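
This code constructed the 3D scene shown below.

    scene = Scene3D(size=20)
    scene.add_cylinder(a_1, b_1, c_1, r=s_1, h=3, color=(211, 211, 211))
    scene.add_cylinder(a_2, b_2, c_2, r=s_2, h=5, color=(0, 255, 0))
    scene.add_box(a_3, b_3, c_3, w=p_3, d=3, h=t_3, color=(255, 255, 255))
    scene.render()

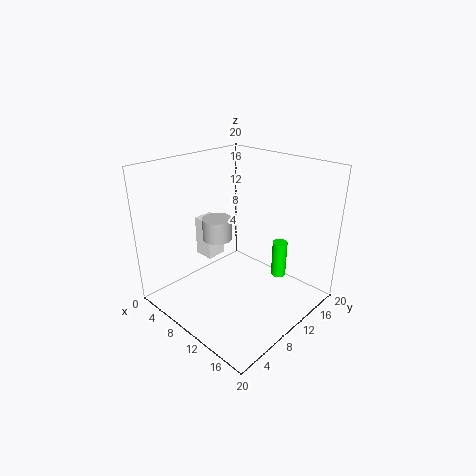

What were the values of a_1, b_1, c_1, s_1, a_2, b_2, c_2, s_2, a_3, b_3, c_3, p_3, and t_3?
a_1 = 8; b_1 = 8; c_1 = 10; s_1 = 2; a_2 = 15; b_2 = 13; c_2 = 5; s_2 = 1; a_3 = 2; b_3 = 9; c_3 = 5; p_3 = 3; t_3 = 6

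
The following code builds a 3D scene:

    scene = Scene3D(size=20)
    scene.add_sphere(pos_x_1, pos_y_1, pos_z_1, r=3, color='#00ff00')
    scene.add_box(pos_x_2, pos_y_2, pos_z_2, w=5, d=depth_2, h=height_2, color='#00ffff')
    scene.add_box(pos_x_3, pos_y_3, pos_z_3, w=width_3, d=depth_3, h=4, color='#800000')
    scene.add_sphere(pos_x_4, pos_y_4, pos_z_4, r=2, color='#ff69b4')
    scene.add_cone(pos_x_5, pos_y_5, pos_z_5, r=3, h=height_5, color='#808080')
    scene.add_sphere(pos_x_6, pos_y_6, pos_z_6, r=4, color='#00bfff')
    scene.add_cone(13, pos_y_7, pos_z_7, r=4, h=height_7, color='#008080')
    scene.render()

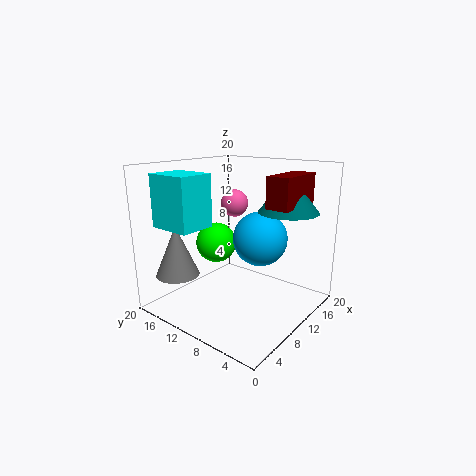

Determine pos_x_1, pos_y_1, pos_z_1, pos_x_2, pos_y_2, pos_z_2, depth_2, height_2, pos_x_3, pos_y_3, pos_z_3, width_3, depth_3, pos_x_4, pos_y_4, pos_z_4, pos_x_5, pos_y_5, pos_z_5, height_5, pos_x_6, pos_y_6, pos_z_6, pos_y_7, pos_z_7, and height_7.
pos_x_1 = 11, pos_y_1 = 15, pos_z_1 = 8, pos_x_2 = 2, pos_y_2 = 12, pos_z_2 = 12, depth_2 = 6, height_2 = 7, pos_x_3 = 9, pos_y_3 = 2, pos_z_3 = 15, width_3 = 7, depth_3 = 3, pos_x_4 = 13, pos_y_4 = 13, pos_z_4 = 14, pos_x_5 = 4, pos_y_5 = 16, pos_z_5 = 5, height_5 = 7, pos_x_6 = 14, pos_y_6 = 9, pos_z_6 = 9, pos_y_7 = 4, pos_z_7 = 14, height_7 = 5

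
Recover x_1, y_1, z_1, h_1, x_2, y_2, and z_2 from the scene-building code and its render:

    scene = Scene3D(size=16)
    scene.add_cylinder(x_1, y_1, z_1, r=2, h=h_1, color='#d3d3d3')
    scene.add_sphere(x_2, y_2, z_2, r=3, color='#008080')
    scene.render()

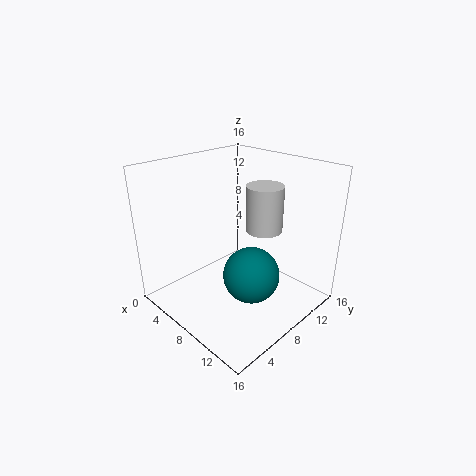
x_1 = 10
y_1 = 10
z_1 = 9
h_1 = 5
x_2 = 11
y_2 = 7
z_2 = 5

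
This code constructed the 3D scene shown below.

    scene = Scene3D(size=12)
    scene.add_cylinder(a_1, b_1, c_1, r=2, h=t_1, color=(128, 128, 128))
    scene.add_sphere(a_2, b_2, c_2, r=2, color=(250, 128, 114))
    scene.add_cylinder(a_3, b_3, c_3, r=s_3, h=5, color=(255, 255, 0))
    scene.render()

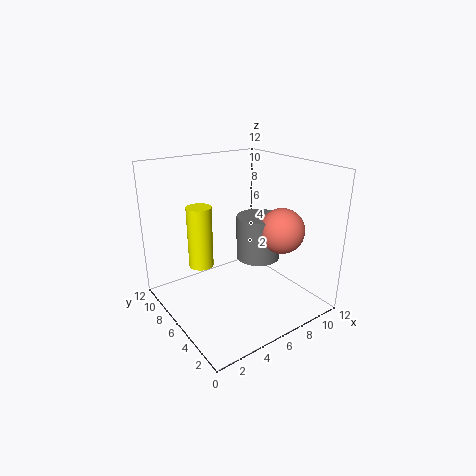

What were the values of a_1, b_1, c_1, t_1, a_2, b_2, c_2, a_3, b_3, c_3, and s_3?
a_1 = 9
b_1 = 7
c_1 = 3
t_1 = 4
a_2 = 10
b_2 = 5
c_2 = 6
a_3 = 3
b_3 = 7
c_3 = 4
s_3 = 1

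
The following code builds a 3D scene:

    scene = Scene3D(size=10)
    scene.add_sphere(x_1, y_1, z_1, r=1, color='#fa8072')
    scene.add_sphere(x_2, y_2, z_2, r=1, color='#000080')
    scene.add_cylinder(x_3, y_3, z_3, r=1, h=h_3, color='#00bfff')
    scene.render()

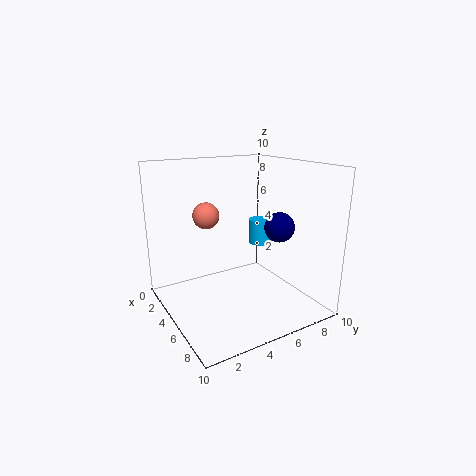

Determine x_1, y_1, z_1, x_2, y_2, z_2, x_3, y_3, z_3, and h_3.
x_1 = 2; y_1 = 4; z_1 = 6; x_2 = 7; y_2 = 7; z_2 = 6; x_3 = 2; y_3 = 9; z_3 = 3; h_3 = 2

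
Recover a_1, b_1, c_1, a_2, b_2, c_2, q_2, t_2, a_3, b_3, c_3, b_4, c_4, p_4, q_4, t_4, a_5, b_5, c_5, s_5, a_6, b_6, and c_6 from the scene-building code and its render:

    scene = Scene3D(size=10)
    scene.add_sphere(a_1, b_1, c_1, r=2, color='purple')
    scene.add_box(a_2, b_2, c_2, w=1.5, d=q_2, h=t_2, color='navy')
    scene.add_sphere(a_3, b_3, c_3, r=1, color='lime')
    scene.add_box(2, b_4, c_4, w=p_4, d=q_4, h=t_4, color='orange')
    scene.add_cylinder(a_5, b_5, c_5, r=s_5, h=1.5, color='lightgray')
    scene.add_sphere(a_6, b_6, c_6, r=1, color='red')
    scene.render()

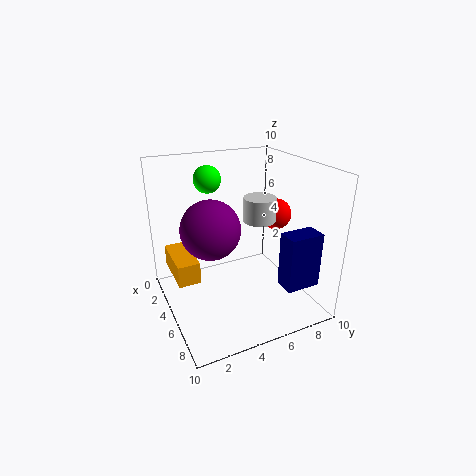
a_1 = 5
b_1 = 3
c_1 = 6
a_2 = 6.5
b_2 = 7.5
c_2 = 1.5
q_2 = 2.5
t_2 = 4
a_3 = 2
b_3 = 4
c_3 = 8.5
b_4 = 0.5
c_4 = 2.5
p_4 = 3.5
q_4 = 1.5
t_4 = 1.5
a_5 = 7
b_5 = 5.5
c_5 = 7
s_5 = 1
a_6 = 6.5
b_6 = 7
c_6 = 7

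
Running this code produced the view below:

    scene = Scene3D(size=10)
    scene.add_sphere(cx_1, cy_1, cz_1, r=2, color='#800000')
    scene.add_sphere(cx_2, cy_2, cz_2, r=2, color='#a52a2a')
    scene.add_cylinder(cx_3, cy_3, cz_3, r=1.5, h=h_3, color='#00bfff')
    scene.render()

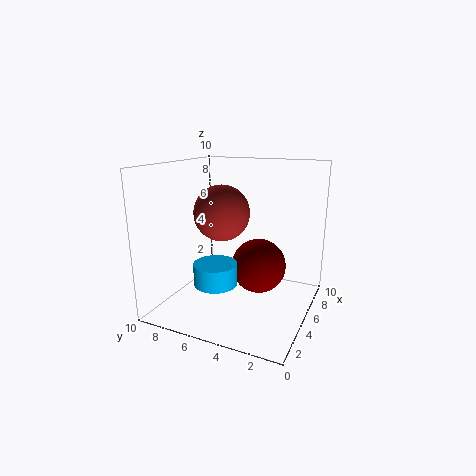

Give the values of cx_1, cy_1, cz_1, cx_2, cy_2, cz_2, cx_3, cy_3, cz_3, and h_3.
cx_1 = 6.5; cy_1 = 4; cz_1 = 2.5; cx_2 = 5.5; cy_2 = 6.5; cz_2 = 6.5; cx_3 = 3.5; cy_3 = 6; cz_3 = 2; h_3 = 1.5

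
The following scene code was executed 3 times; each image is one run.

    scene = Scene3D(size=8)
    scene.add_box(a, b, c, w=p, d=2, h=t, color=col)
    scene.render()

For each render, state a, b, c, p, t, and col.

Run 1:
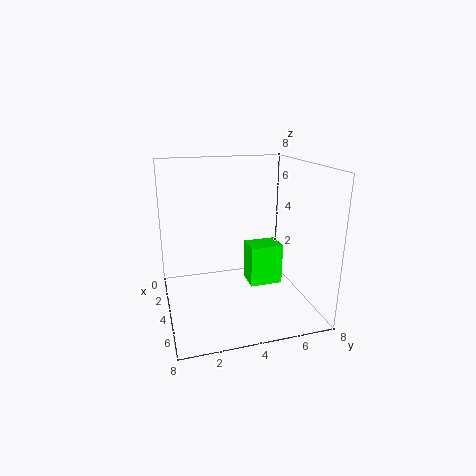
a = 2
b = 5
c = 0.5
p = 1.5
t = 2.5
col = 'lime'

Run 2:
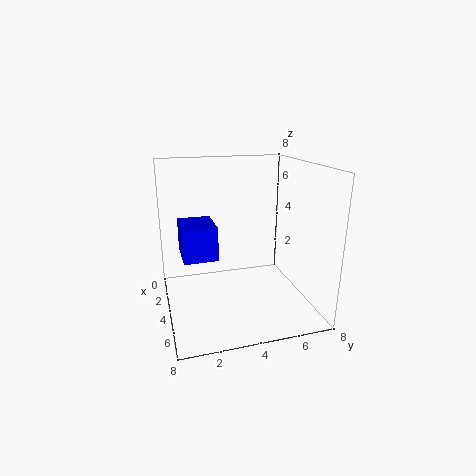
a = 1
b = 1
c = 2.5
p = 2.5
t = 2
col = 'blue'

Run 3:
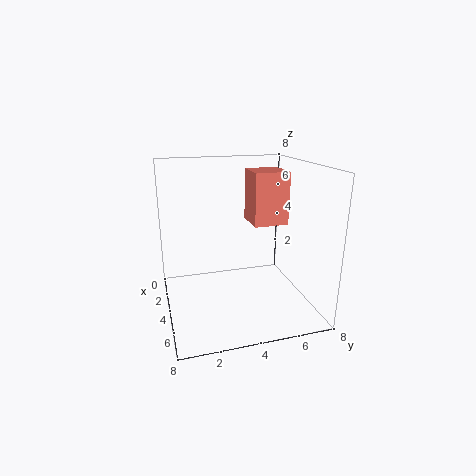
a = 2
b = 5
c = 4.5
p = 2
t = 3
col = 'salmon'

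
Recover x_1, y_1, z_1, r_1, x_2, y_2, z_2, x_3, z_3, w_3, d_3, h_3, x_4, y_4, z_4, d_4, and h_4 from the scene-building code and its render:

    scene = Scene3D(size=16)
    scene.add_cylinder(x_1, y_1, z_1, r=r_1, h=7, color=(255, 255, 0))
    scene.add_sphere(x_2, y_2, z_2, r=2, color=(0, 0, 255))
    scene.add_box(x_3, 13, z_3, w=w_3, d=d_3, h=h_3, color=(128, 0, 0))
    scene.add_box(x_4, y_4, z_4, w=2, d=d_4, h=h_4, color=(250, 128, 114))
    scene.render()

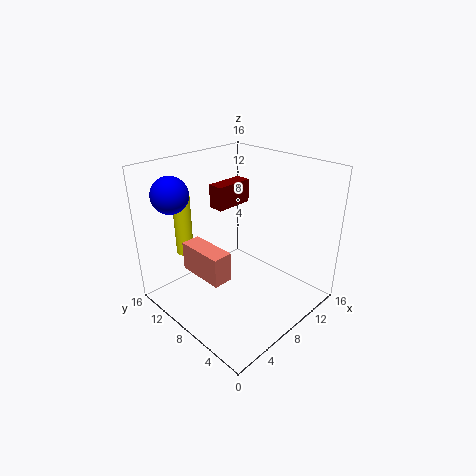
x_1 = 5, y_1 = 14, z_1 = 5, r_1 = 1, x_2 = 3, y_2 = 13, z_2 = 13, x_3 = 10, z_3 = 9, w_3 = 5, d_3 = 2, h_3 = 3, x_4 = 2, y_4 = 5, z_4 = 6, d_4 = 5, h_4 = 3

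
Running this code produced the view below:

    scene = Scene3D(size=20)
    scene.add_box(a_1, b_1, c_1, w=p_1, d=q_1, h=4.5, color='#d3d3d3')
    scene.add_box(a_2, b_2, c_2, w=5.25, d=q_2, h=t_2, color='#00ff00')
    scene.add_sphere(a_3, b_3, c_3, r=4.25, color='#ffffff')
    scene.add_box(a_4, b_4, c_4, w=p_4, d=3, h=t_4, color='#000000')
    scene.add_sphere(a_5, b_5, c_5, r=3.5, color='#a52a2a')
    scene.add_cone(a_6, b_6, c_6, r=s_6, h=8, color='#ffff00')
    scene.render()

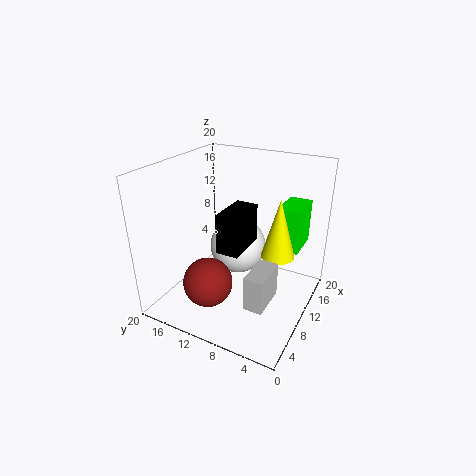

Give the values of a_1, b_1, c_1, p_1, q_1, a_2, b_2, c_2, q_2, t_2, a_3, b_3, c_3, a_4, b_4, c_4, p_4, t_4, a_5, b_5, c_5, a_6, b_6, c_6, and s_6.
a_1 = 3.25
b_1 = 3.25
c_1 = 4.25
p_1 = 5
q_1 = 2.5
a_2 = 12.75
b_2 = 2.25
c_2 = 8
q_2 = 3.25
t_2 = 6.25
a_3 = 13.75
b_3 = 12
c_3 = 6.5
a_4 = 5.5
b_4 = 7.75
c_4 = 9.75
p_4 = 5.75
t_4 = 5.25
a_5 = 6.5
b_5 = 13
c_5 = 3.75
a_6 = 10.5
b_6 = 4.25
c_6 = 8.5
s_6 = 2.25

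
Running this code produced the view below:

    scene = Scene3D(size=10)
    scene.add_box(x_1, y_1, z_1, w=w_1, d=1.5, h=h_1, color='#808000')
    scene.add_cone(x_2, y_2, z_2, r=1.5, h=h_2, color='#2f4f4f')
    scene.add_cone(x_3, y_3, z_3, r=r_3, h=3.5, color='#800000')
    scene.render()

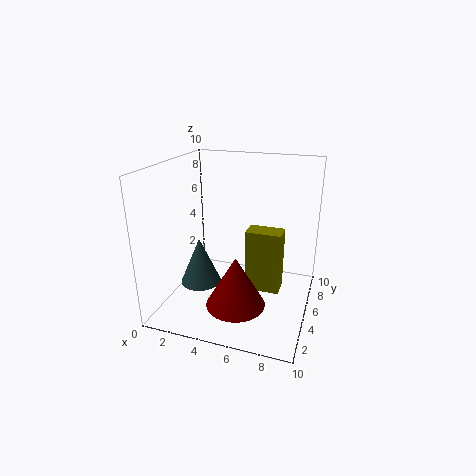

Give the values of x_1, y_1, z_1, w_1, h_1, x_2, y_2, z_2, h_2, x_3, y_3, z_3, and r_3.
x_1 = 5.5, y_1 = 5, z_1 = 1, w_1 = 2.5, h_1 = 4.5, x_2 = 2, y_2 = 5, z_2 = 1, h_2 = 3.5, x_3 = 5.5, y_3 = 3, z_3 = 1, r_3 = 2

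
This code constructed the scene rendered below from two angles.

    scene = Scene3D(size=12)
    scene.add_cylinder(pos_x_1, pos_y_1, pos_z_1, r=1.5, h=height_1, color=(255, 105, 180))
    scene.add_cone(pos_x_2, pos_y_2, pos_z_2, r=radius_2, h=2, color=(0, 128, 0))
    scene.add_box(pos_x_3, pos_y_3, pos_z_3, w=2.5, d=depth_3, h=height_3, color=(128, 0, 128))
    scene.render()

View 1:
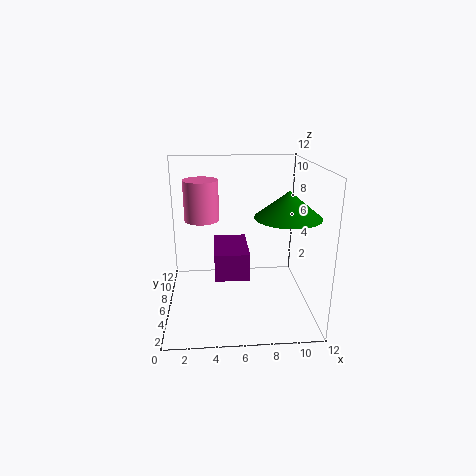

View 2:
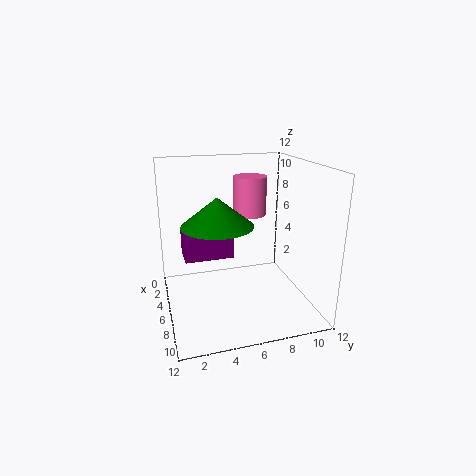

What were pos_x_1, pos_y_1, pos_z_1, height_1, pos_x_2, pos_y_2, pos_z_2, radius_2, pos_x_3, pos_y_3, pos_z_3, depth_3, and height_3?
pos_x_1 = 3, pos_y_1 = 8, pos_z_1 = 7, height_1 = 3.5, pos_x_2 = 9.5, pos_y_2 = 3.5, pos_z_2 = 8.5, radius_2 = 2.5, pos_x_3 = 4, pos_y_3 = 1.5, pos_z_3 = 4.5, depth_3 = 4, height_3 = 2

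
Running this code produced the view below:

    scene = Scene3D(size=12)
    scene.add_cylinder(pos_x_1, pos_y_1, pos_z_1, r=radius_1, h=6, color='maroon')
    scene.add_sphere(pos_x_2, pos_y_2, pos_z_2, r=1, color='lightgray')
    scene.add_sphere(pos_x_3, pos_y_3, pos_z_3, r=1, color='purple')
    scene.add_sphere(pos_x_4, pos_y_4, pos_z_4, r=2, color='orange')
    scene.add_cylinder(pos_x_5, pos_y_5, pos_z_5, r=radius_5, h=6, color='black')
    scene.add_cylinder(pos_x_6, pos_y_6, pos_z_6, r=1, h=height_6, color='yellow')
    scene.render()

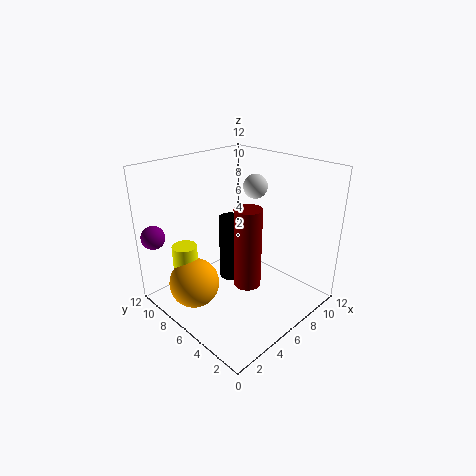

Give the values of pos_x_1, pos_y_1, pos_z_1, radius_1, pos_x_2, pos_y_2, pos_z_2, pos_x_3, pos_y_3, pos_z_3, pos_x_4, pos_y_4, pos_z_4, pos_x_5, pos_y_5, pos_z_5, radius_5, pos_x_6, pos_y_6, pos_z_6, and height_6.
pos_x_1 = 4
pos_y_1 = 3
pos_z_1 = 4
radius_1 = 1
pos_x_2 = 8
pos_y_2 = 6
pos_z_2 = 10
pos_x_3 = 1
pos_y_3 = 11
pos_z_3 = 6
pos_x_4 = 2
pos_y_4 = 7
pos_z_4 = 3
pos_x_5 = 7
pos_y_5 = 8
pos_z_5 = 1
radius_5 = 1
pos_x_6 = 2
pos_y_6 = 8
pos_z_6 = 1
height_6 = 5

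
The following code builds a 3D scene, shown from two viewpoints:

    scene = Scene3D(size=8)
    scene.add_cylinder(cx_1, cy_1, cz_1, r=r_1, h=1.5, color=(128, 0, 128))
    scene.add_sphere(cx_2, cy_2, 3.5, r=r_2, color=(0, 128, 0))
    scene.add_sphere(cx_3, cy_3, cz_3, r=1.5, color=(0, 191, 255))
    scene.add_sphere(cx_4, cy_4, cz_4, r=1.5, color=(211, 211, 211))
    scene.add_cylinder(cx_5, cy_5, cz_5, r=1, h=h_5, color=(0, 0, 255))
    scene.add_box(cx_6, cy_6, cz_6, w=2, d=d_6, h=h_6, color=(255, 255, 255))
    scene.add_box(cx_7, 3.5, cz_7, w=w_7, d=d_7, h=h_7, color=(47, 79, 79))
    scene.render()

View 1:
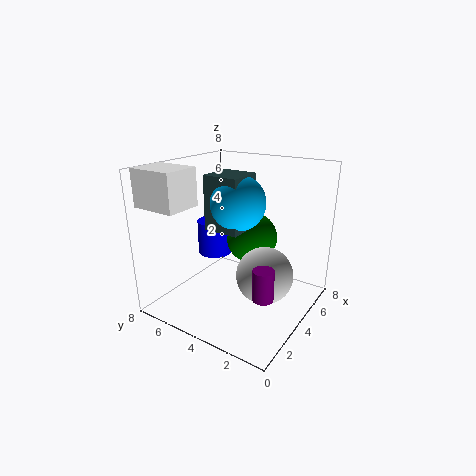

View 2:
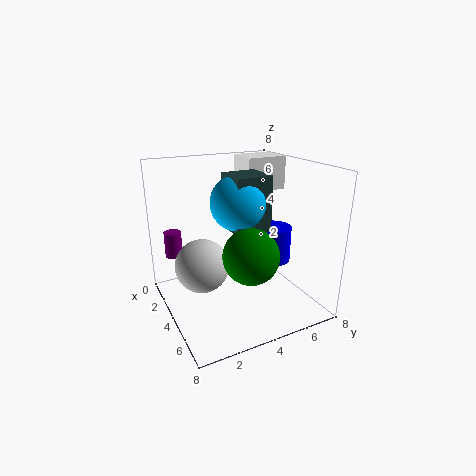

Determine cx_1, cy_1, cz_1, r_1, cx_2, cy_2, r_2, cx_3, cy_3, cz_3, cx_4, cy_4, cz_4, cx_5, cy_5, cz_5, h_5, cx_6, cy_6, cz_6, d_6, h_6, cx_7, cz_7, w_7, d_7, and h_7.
cx_1 = 1.5, cy_1 = 1, cz_1 = 2.5, r_1 = 0.5, cx_2 = 5.5, cy_2 = 4, r_2 = 1.5, cx_3 = 4, cy_3 = 4, cz_3 = 6, cx_4 = 3.5, cy_4 = 2, cz_4 = 2.5, cx_5 = 4.5, cy_5 = 6, cz_5 = 2.5, h_5 = 2, cx_6 = 0.5, cy_6 = 5.5, cz_6 = 6, d_6 = 2.5, h_6 = 2, cx_7 = 3, cz_7 = 4.5, w_7 = 2, d_7 = 2, h_7 = 3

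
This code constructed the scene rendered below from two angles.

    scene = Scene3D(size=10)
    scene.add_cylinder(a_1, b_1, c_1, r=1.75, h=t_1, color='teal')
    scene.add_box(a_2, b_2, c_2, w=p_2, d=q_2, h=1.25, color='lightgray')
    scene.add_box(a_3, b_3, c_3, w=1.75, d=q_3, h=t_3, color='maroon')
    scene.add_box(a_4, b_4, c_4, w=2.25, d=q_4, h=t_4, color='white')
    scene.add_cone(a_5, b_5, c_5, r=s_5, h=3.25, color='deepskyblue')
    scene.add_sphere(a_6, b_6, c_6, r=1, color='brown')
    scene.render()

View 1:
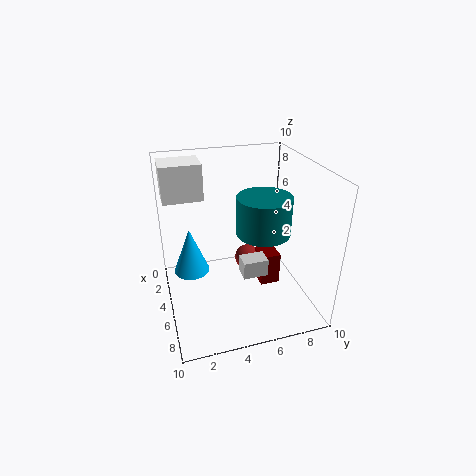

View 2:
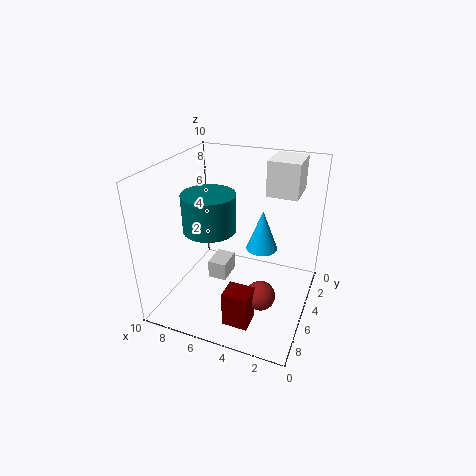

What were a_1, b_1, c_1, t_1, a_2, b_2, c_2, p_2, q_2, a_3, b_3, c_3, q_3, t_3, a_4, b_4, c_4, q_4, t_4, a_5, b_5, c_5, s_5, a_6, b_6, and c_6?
a_1 = 6.5; b_1 = 6.25; c_1 = 6; t_1 = 2.5; a_2 = 5.25; b_2 = 5; c_2 = 2.5; p_2 = 1.25; q_2 = 1.75; a_3 = 3; b_3 = 7; c_3 = 0.25; q_3 = 1.5; t_3 = 2.5; a_4 = 1.5; b_4 = 0.25; c_4 = 7.5; q_4 = 2.75; t_4 = 2.5; a_5 = 4.25; b_5 = 1.75; c_5 = 2.5; s_5 = 1.25; a_6 = 2.75; b_6 = 6.5; c_6 = 1.75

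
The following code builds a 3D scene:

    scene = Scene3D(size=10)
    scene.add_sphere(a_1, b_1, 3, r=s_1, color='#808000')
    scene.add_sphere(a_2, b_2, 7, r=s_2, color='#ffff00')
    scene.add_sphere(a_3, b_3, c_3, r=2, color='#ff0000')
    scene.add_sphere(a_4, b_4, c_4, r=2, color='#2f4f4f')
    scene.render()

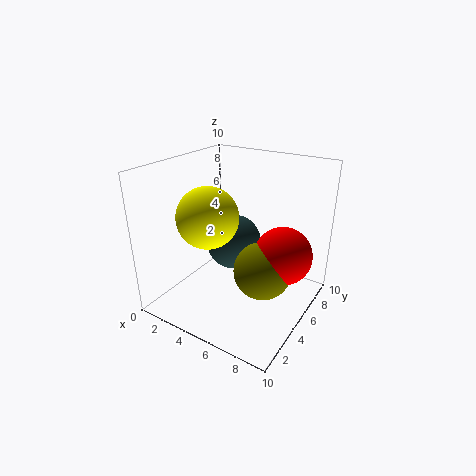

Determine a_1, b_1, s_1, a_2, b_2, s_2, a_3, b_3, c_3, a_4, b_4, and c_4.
a_1 = 7; b_1 = 5; s_1 = 2; a_2 = 4; b_2 = 3; s_2 = 2; a_3 = 8; b_3 = 6; c_3 = 4; a_4 = 4; b_4 = 6; c_4 = 4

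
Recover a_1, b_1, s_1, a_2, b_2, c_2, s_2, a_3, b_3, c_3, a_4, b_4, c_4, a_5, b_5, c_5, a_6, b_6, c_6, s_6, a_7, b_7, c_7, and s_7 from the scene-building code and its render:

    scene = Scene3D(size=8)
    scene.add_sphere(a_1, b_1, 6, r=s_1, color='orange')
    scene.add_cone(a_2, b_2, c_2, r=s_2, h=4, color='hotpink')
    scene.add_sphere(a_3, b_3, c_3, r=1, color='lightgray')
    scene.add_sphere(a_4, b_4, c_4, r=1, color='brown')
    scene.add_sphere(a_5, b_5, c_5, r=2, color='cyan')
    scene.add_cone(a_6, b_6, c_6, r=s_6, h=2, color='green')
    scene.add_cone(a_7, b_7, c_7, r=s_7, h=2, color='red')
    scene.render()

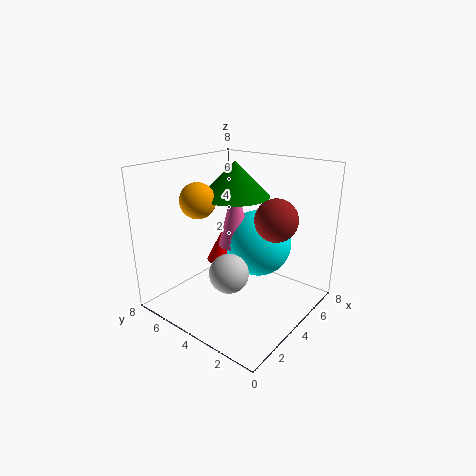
a_1 = 3; b_1 = 6; s_1 = 1; a_2 = 5; b_2 = 5; c_2 = 3; s_2 = 1; a_3 = 2; b_3 = 3; c_3 = 3; a_4 = 3; b_4 = 1; c_4 = 6; a_5 = 6; b_5 = 4; c_5 = 3; a_6 = 5; b_6 = 5; c_6 = 6; s_6 = 2; a_7 = 6; b_7 = 7; c_7 = 1; s_7 = 1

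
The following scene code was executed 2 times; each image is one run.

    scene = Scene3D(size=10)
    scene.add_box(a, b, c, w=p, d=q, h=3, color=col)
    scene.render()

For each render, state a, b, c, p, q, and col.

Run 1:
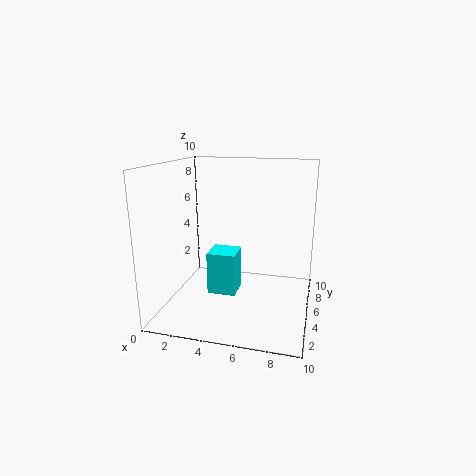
a = 3, b = 4, c = 1, p = 2, q = 2, col = 'cyan'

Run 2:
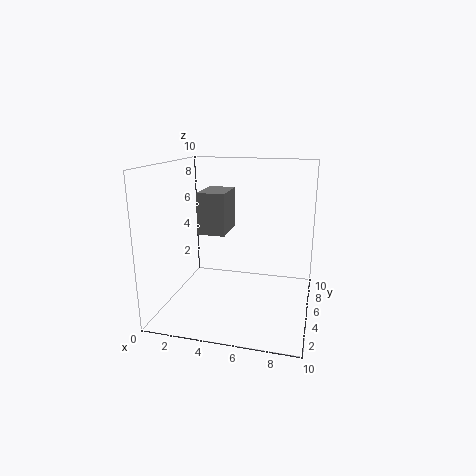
a = 2, b = 5, c = 5, p = 2, q = 3, col = 'gray'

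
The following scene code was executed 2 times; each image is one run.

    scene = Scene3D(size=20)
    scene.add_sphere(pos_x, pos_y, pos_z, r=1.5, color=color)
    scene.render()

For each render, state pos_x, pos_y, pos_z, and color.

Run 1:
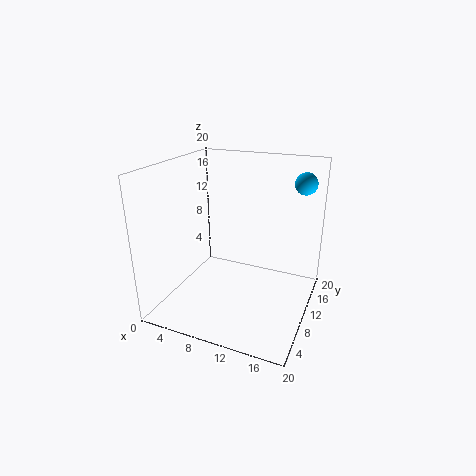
pos_x = 18; pos_y = 14; pos_z = 17.5; color = 'deepskyblue'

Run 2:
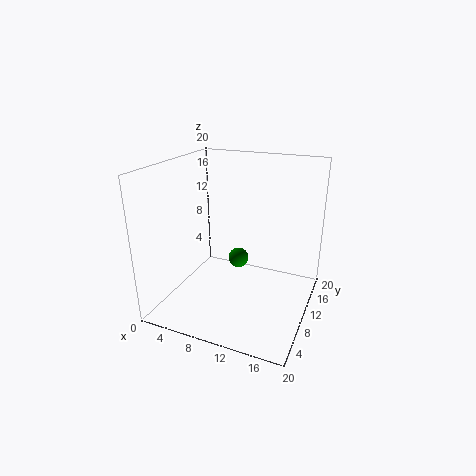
pos_x = 9; pos_y = 12.5; pos_z = 5.5; color = 'green'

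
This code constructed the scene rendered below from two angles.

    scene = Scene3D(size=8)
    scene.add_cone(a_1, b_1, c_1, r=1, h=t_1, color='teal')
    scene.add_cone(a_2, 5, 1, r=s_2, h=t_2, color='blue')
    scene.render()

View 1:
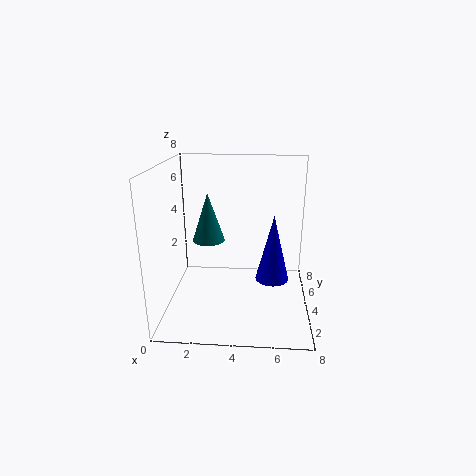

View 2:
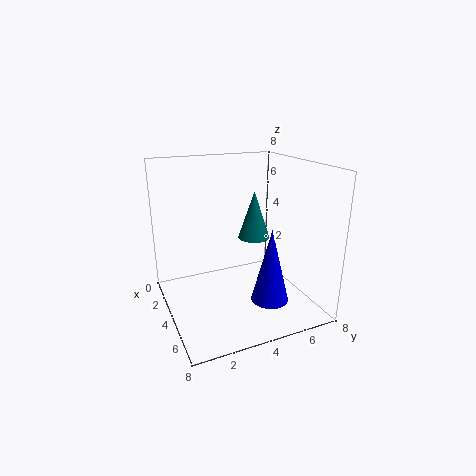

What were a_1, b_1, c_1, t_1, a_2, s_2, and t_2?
a_1 = 2
b_1 = 6
c_1 = 3
t_1 = 3
a_2 = 6
s_2 = 1
t_2 = 4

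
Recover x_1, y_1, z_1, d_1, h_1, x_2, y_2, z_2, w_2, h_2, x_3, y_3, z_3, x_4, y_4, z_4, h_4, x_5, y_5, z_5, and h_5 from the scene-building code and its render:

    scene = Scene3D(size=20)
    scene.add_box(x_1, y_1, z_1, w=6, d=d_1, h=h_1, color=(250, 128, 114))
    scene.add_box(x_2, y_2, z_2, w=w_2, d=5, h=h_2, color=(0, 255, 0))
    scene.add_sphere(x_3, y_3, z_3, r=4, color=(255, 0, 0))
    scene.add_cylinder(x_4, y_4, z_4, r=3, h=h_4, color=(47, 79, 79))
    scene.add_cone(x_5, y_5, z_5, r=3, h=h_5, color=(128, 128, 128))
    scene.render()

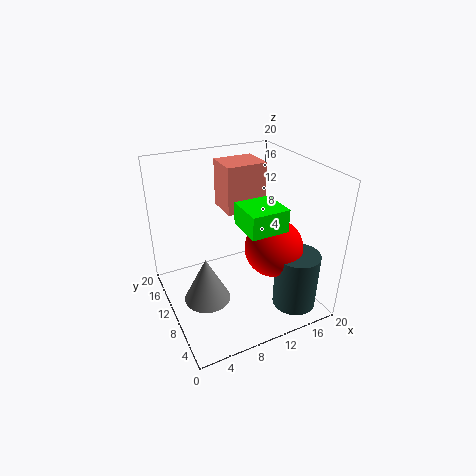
x_1 = 10; y_1 = 13; z_1 = 12; d_1 = 5; h_1 = 7; x_2 = 9; y_2 = 4; z_2 = 13; w_2 = 5; h_2 = 3; x_3 = 14; y_3 = 7; z_3 = 9; x_4 = 16; y_4 = 4; z_4 = 1; h_4 = 8; x_5 = 4; y_5 = 7; z_5 = 4; h_5 = 6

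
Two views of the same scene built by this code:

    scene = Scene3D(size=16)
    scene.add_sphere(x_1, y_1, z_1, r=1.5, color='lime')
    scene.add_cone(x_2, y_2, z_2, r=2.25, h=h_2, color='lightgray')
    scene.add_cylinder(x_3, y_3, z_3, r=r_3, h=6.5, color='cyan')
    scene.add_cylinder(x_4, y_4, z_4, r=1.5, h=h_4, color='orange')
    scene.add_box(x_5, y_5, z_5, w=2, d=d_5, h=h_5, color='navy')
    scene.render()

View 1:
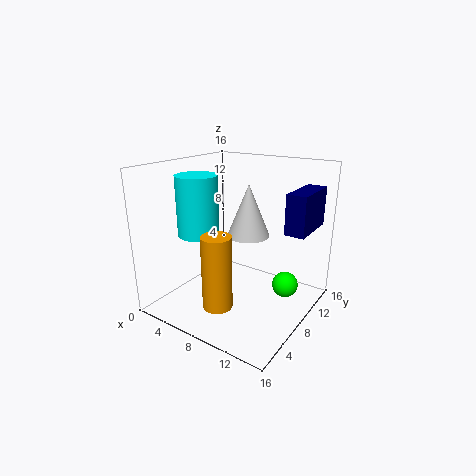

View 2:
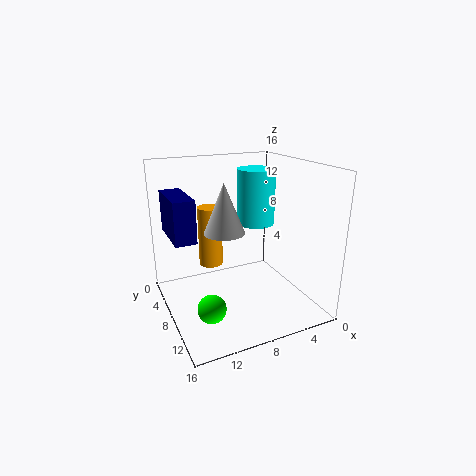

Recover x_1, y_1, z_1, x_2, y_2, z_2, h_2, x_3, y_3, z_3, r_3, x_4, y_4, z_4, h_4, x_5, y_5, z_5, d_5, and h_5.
x_1 = 12.5; y_1 = 11.25; z_1 = 2; x_2 = 9.5; y_2 = 7.75; z_2 = 8.75; h_2 = 5.5; x_3 = 4.5; y_3 = 5.5; z_3 = 8.5; r_3 = 2.25; x_4 = 9.25; y_4 = 2.5; z_4 = 2.75; h_4 = 7.5; x_5 = 14; y_5 = 7; z_5 = 10; d_5 = 5.25; h_5 = 4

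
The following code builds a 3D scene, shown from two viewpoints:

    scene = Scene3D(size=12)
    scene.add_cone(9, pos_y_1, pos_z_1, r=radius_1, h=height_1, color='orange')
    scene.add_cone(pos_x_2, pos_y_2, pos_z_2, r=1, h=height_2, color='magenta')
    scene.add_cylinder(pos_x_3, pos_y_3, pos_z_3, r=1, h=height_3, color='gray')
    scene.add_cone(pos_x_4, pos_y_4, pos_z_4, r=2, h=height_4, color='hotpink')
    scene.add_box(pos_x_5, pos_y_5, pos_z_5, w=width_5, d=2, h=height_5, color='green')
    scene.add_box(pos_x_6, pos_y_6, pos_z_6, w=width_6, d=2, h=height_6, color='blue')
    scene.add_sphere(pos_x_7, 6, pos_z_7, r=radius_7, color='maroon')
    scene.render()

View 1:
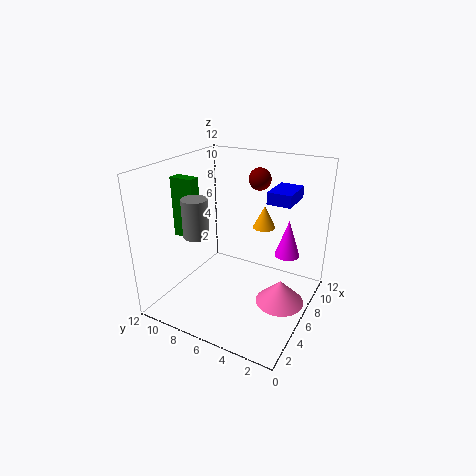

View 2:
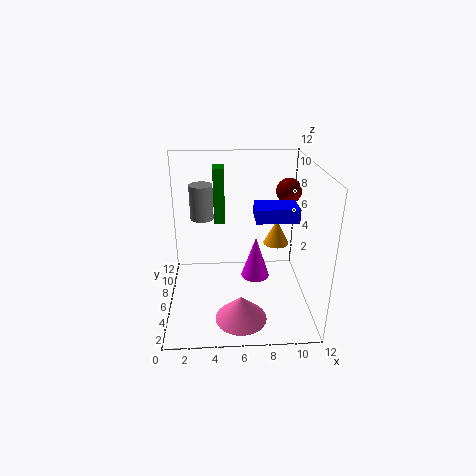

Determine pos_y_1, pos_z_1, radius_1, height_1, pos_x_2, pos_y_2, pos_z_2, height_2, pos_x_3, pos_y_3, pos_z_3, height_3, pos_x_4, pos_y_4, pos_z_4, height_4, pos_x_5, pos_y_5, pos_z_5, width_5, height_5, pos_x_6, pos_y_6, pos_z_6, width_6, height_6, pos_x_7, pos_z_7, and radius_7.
pos_y_1 = 5, pos_z_1 = 6, radius_1 = 1, height_1 = 2, pos_x_2 = 7, pos_y_2 = 2, pos_z_2 = 5, height_2 = 3, pos_x_3 = 3, pos_y_3 = 8, pos_z_3 = 7, height_3 = 3, pos_x_4 = 6, pos_y_4 = 2, pos_z_4 = 1, height_4 = 2, pos_x_5 = 4, pos_y_5 = 9, pos_z_5 = 6, width_5 = 1, height_5 = 5, pos_x_6 = 7, pos_y_6 = 2, pos_z_6 = 9, width_6 = 3, height_6 = 1, pos_x_7 = 10, pos_z_7 = 10, radius_7 = 1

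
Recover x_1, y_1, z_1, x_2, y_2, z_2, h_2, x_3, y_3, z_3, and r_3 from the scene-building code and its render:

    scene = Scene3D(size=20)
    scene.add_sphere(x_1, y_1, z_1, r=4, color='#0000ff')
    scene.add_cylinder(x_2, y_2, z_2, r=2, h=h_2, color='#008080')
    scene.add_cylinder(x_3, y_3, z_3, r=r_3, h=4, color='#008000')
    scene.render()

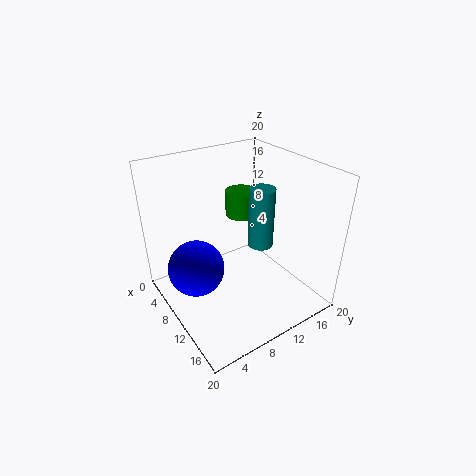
x_1 = 7.5; y_1 = 4.5; z_1 = 5.5; x_2 = 7.5; y_2 = 16; z_2 = 5.5; h_2 = 9.5; x_3 = 3.5; y_3 = 15; z_3 = 9.5; r_3 = 2.5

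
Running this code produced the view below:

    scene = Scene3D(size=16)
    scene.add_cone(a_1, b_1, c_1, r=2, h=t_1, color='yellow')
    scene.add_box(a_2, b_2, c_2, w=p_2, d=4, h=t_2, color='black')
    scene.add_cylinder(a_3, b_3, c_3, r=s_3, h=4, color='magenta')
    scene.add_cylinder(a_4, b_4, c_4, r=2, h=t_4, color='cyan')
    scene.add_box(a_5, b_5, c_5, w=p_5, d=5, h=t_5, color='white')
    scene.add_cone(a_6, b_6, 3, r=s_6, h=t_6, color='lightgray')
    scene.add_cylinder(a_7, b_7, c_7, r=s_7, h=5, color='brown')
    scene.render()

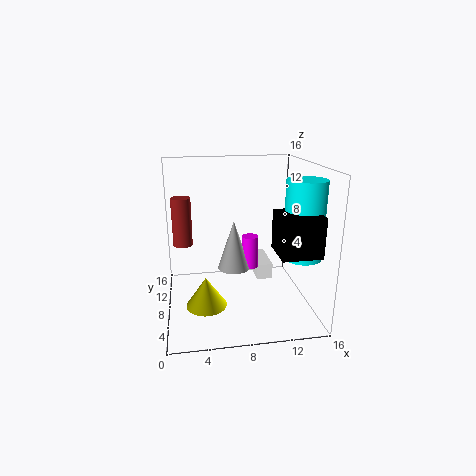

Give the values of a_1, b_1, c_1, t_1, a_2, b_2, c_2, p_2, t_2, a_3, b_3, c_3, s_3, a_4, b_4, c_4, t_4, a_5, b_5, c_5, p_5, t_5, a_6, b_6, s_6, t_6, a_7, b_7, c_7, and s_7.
a_1 = 4
b_1 = 3
c_1 = 3
t_1 = 3
a_2 = 11
b_2 = 1
c_2 = 8
p_2 = 4
t_2 = 4
a_3 = 10
b_3 = 11
c_3 = 3
s_3 = 1
a_4 = 14
b_4 = 4
c_4 = 7
t_4 = 8
a_5 = 11
b_5 = 11
c_5 = 1
p_5 = 2
t_5 = 2
a_6 = 8
b_6 = 11
s_6 = 2
t_6 = 6
a_7 = 2
b_7 = 7
c_7 = 8
s_7 = 1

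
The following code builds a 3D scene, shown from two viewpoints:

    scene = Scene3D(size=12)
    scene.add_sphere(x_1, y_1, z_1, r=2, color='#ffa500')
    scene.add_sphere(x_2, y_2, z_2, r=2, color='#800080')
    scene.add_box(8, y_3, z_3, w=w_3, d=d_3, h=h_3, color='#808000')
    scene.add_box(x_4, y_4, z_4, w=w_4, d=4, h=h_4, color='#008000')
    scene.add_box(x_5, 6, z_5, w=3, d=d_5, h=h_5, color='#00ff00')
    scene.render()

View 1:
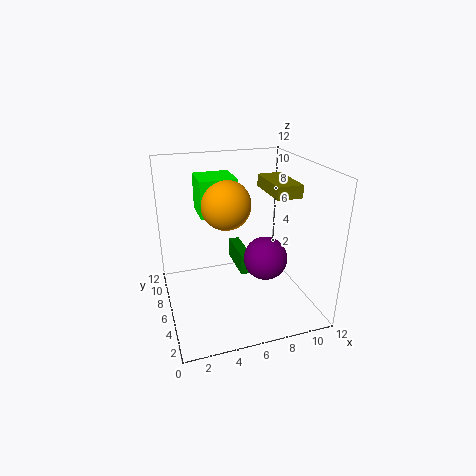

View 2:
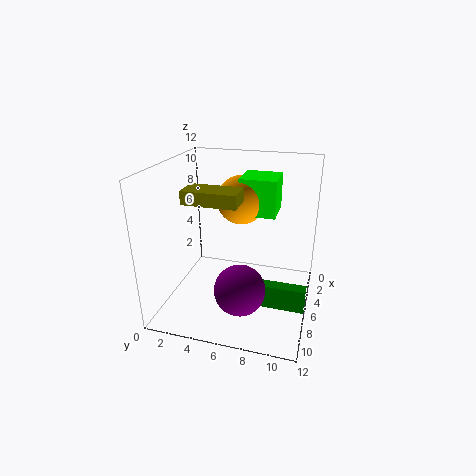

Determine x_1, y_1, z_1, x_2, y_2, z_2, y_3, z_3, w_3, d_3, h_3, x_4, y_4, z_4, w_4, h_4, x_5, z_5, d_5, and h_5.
x_1 = 5, y_1 = 6, z_1 = 9, x_2 = 9, y_2 = 7, z_2 = 3, y_3 = 3, z_3 = 10, w_3 = 2, d_3 = 4, h_3 = 1, x_4 = 7, y_4 = 8, z_4 = 1, w_4 = 1, h_4 = 2, x_5 = 3, z_5 = 8, d_5 = 3, h_5 = 3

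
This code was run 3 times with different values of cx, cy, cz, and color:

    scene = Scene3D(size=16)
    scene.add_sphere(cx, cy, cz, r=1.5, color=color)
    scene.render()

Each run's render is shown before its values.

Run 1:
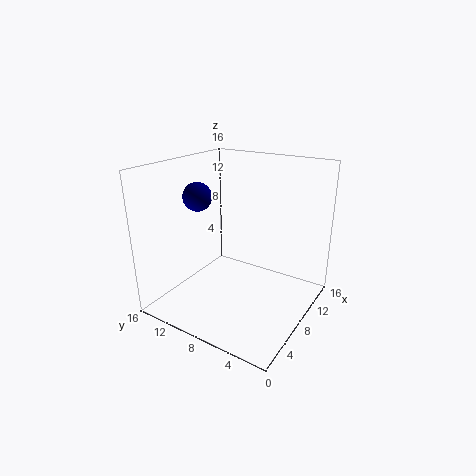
cx = 5, cy = 11, cz = 13, color = 'navy'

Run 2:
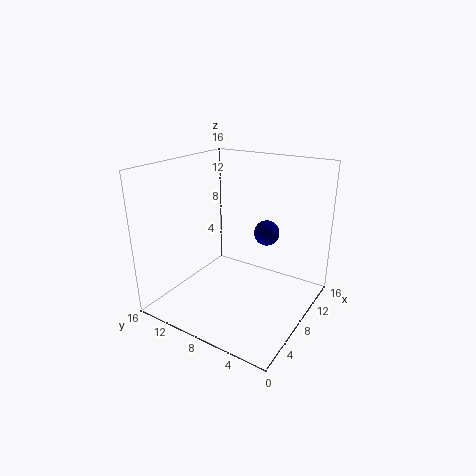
cx = 12, cy = 6.5, cz = 7.5, color = 'navy'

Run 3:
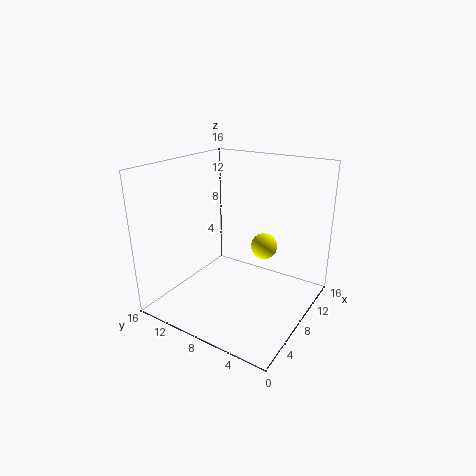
cx = 10.5, cy = 6, cz = 6.5, color = 'yellow'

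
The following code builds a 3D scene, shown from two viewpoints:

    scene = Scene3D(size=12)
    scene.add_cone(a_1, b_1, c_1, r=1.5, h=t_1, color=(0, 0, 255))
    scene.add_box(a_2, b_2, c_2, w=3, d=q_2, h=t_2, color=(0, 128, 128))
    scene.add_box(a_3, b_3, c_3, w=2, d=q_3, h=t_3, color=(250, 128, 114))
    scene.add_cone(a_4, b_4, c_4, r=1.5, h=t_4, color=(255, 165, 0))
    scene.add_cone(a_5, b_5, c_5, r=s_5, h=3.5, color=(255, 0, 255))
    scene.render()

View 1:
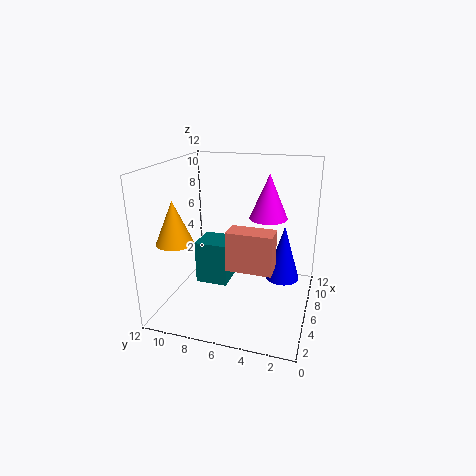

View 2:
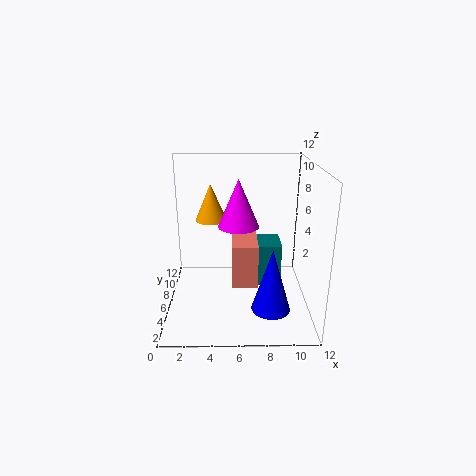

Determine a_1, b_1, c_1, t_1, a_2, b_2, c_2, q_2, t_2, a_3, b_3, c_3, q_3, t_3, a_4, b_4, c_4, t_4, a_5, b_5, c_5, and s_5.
a_1 = 8.5; b_1 = 2.5; c_1 = 1.5; t_1 = 5; a_2 = 7; b_2 = 7.5; c_2 = 0.5; q_2 = 3; t_2 = 4; a_3 = 5.5; b_3 = 3; c_3 = 3; q_3 = 4; t_3 = 3.5; a_4 = 3.5; b_4 = 10.5; c_4 = 6; t_4 = 3.5; a_5 = 6; b_5 = 3.5; c_5 = 8; s_5 = 1.5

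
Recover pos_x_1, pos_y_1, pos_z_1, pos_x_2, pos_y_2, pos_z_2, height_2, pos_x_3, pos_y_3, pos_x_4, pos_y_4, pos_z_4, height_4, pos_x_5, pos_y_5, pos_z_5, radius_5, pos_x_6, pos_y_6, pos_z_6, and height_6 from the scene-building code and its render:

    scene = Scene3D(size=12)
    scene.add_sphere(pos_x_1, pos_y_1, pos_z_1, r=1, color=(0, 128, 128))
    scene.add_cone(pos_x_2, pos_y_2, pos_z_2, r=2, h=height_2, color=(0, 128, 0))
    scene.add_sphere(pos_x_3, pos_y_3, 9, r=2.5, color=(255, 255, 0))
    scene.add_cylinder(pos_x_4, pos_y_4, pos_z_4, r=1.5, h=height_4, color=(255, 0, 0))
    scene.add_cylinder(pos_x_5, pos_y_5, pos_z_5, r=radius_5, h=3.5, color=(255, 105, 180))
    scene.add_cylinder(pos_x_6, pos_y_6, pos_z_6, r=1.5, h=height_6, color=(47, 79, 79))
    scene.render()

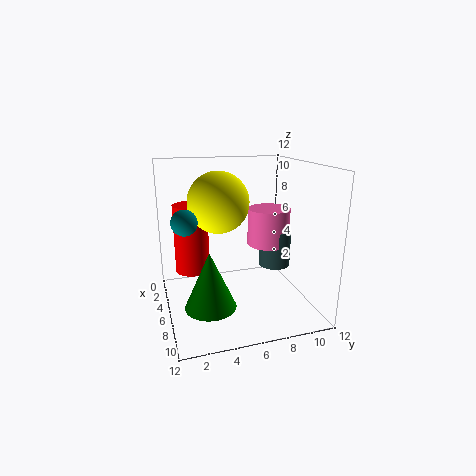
pos_x_1 = 7; pos_y_1 = 1.5; pos_z_1 = 8; pos_x_2 = 8.5; pos_y_2 = 3; pos_z_2 = 1.5; height_2 = 4.5; pos_x_3 = 5.5; pos_y_3 = 4.5; pos_x_4 = 3.5; pos_y_4 = 2.5; pos_z_4 = 2.5; height_4 = 6; pos_x_5 = 3; pos_y_5 = 10; pos_z_5 = 4; radius_5 = 2; pos_x_6 = 3.5; pos_y_6 = 10.5; pos_z_6 = 2; height_6 = 3.5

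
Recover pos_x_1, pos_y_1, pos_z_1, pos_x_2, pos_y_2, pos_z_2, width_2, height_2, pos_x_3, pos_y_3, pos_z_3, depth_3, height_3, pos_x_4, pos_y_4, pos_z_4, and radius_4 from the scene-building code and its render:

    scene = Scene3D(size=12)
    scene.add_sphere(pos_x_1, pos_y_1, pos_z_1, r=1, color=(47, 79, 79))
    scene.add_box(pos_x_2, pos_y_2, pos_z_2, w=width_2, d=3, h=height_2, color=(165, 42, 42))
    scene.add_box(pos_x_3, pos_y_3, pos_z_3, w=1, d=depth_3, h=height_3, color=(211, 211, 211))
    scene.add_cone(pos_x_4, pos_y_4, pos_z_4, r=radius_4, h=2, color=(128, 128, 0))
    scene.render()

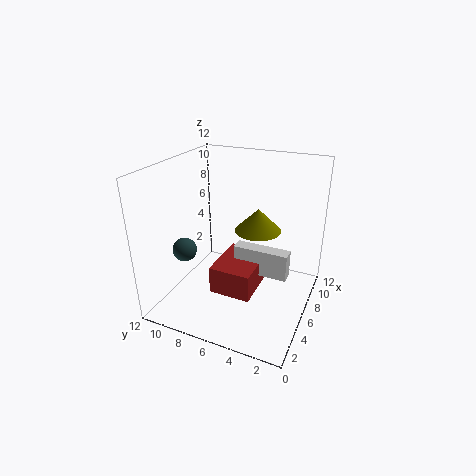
pos_x_1 = 4
pos_y_1 = 10
pos_z_1 = 5
pos_x_2 = 1
pos_y_2 = 3
pos_z_2 = 4
width_2 = 4
height_2 = 2
pos_x_3 = 3
pos_y_3 = 1
pos_z_3 = 5
depth_3 = 4
height_3 = 2
pos_x_4 = 8
pos_y_4 = 5
pos_z_4 = 6
radius_4 = 2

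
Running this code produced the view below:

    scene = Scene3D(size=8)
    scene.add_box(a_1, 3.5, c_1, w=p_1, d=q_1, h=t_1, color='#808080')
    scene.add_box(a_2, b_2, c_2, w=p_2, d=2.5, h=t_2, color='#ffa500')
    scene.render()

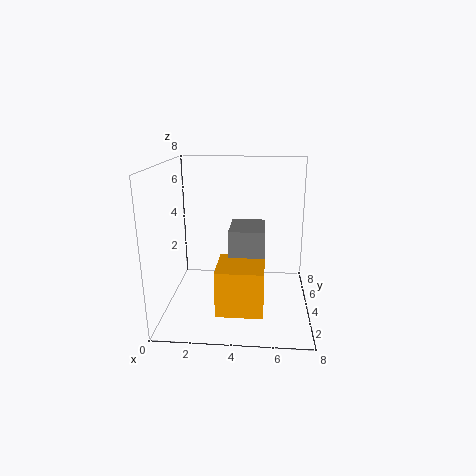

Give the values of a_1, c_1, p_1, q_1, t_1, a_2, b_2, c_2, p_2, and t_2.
a_1 = 3.5; c_1 = 3; p_1 = 2; q_1 = 2.5; t_1 = 1.5; a_2 = 3; b_2 = 1.5; c_2 = 0.5; p_2 = 2.5; t_2 = 2.5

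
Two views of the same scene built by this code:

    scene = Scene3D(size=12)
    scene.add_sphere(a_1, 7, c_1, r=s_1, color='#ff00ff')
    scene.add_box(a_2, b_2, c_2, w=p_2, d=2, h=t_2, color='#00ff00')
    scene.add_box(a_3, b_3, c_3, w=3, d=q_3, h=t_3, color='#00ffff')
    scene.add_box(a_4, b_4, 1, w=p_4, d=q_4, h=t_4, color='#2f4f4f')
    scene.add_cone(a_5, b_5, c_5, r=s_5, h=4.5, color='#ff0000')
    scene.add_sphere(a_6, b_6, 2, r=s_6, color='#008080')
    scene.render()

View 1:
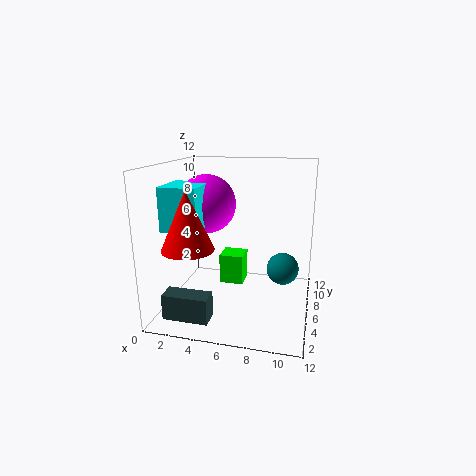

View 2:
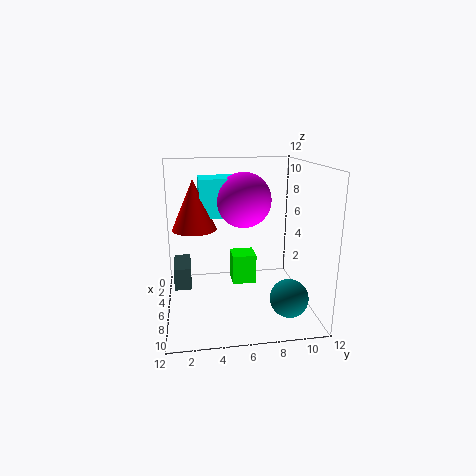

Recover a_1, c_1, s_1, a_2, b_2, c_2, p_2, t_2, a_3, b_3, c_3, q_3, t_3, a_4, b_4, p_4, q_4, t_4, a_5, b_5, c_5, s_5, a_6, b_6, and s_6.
a_1 = 3, c_1 = 8.5, s_1 = 2.5, a_2 = 4.5, b_2 = 5.5, c_2 = 2, p_2 = 2, t_2 = 2.5, a_3 = 0.5, b_3 = 3, c_3 = 7, q_3 = 3.5, t_3 = 3.5, a_4 = 1.5, b_4 = 0.5, p_4 = 3.5, q_4 = 1.5, t_4 = 2, a_5 = 3, b_5 = 2.5, c_5 = 6, s_5 = 2, a_6 = 9.5, b_6 = 9.5, s_6 = 1.5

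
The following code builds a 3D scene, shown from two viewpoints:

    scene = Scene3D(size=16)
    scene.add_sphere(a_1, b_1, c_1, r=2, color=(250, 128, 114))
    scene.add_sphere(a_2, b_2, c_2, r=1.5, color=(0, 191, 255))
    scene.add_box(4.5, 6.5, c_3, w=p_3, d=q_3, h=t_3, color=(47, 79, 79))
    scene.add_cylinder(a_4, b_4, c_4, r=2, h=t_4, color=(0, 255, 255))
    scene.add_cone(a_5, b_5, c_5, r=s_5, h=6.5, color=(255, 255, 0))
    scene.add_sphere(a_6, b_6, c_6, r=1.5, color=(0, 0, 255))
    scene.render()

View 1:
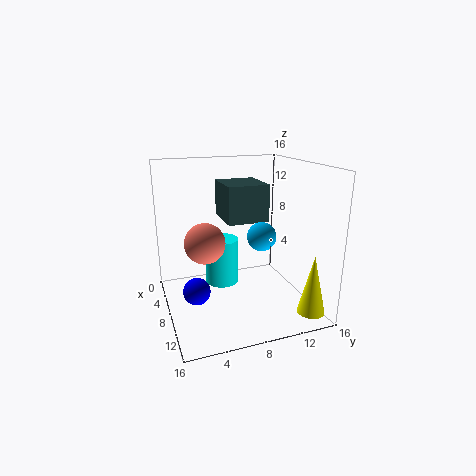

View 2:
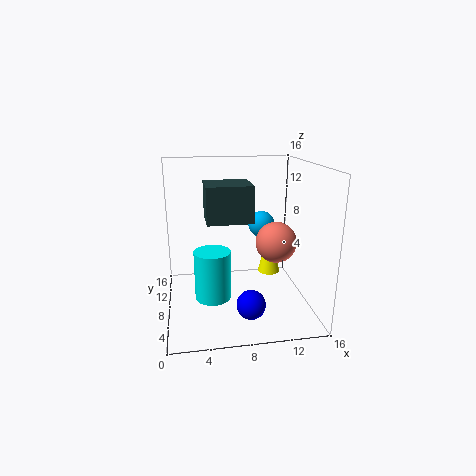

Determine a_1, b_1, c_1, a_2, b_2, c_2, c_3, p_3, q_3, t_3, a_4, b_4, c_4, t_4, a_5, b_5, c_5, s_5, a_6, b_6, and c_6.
a_1 = 11; b_1 = 3.5; c_1 = 9; a_2 = 11; b_2 = 9.5; c_2 = 9; c_3 = 10; p_3 = 5; q_3 = 4.5; t_3 = 4; a_4 = 5; b_4 = 7; c_4 = 1.5; t_4 = 5.5; a_5 = 13.5; b_5 = 14.5; c_5 = 0.5; s_5 = 1.5; a_6 = 8.5; b_6 = 3; c_6 = 2.5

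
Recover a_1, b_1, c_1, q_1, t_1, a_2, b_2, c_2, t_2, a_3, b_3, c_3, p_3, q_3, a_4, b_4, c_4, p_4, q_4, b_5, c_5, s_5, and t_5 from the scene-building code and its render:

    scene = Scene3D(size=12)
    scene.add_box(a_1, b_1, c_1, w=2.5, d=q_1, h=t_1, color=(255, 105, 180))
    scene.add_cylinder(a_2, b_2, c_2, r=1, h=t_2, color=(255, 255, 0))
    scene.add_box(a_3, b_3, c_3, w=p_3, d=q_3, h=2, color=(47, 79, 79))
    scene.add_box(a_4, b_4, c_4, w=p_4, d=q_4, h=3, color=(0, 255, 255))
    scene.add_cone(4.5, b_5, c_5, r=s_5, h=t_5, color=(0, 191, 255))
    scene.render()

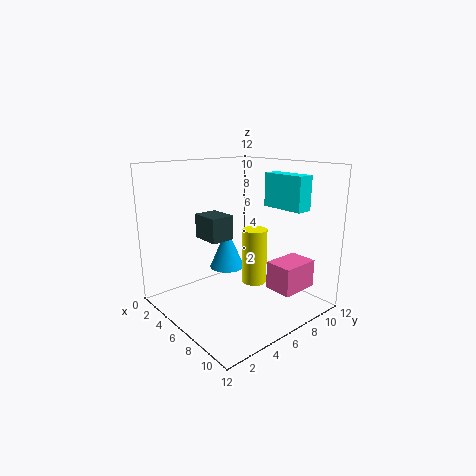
a_1 = 7, b_1 = 8.5, c_1 = 1, q_1 = 3.5, t_1 = 2.5, a_2 = 7.5, b_2 = 6.5, c_2 = 2.5, t_2 = 4.5, a_3 = 3.5, b_3 = 3.5, c_3 = 6, p_3 = 2.5, q_3 = 2, a_4 = 5, b_4 = 10, c_4 = 8, p_4 = 4, q_4 = 1.5, b_5 = 6, c_5 = 3, s_5 = 1.5, t_5 = 3.5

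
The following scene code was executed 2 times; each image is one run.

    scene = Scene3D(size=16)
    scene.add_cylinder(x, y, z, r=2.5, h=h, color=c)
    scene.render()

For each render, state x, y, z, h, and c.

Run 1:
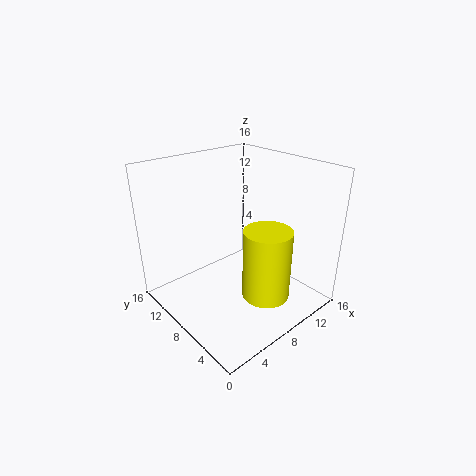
x = 8, y = 3.5, z = 3, h = 7.5, c = 'yellow'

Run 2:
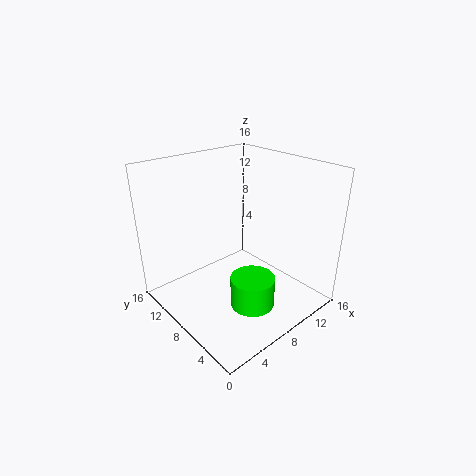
x = 8, y = 5.5, z = 0.5, h = 3.5, c = 'lime'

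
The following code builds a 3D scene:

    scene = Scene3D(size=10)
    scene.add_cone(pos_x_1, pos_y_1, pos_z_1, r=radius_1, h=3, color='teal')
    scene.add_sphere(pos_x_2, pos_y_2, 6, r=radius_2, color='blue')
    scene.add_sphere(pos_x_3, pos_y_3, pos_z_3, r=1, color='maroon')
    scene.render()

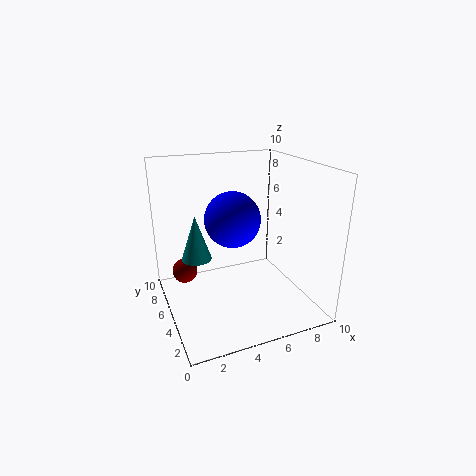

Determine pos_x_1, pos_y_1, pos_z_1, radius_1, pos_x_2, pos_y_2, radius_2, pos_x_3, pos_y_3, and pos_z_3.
pos_x_1 = 2
pos_y_1 = 5
pos_z_1 = 4
radius_1 = 1
pos_x_2 = 5
pos_y_2 = 6
radius_2 = 2
pos_x_3 = 2
pos_y_3 = 9
pos_z_3 = 1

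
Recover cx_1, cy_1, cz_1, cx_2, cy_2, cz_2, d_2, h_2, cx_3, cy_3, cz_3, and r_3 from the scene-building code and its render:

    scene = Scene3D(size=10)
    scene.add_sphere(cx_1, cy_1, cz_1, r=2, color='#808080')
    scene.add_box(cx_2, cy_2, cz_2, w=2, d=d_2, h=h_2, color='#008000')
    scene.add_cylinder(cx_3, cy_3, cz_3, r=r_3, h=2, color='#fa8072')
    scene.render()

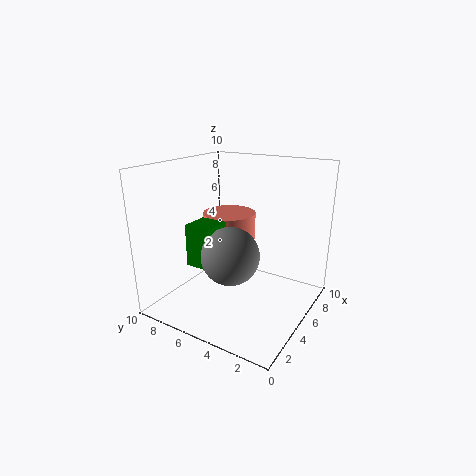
cx_1 = 4; cy_1 = 5; cz_1 = 4; cx_2 = 3; cy_2 = 6; cz_2 = 3; d_2 = 2; h_2 = 3; cx_3 = 7; cy_3 = 7; cz_3 = 4; r_3 = 2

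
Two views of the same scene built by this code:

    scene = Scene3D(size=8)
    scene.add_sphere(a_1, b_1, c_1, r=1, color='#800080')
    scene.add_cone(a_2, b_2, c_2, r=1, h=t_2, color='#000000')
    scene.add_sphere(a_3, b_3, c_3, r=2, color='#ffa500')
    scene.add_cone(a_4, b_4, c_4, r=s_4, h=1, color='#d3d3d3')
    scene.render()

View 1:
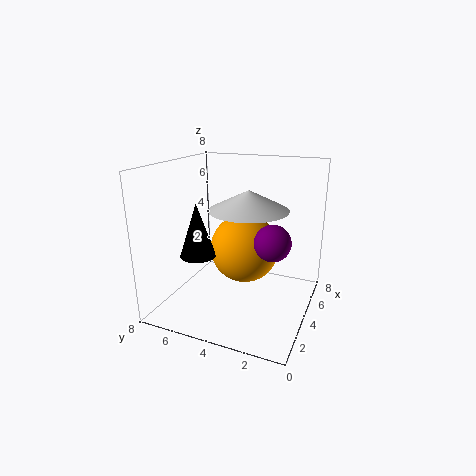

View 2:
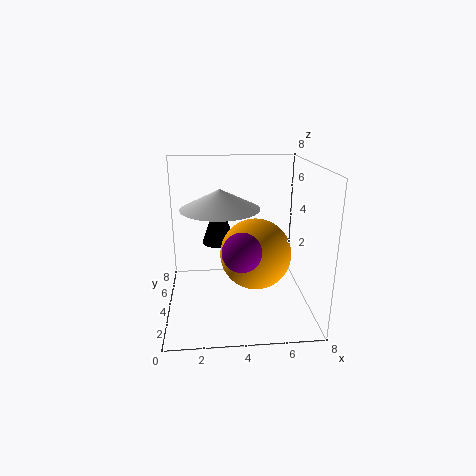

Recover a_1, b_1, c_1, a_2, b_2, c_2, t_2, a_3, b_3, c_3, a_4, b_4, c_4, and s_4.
a_1 = 4, b_1 = 2, c_1 = 4, a_2 = 3, b_2 = 6, c_2 = 3, t_2 = 3, a_3 = 5, b_3 = 4, c_3 = 3, a_4 = 3, b_4 = 3, c_4 = 6, s_4 = 2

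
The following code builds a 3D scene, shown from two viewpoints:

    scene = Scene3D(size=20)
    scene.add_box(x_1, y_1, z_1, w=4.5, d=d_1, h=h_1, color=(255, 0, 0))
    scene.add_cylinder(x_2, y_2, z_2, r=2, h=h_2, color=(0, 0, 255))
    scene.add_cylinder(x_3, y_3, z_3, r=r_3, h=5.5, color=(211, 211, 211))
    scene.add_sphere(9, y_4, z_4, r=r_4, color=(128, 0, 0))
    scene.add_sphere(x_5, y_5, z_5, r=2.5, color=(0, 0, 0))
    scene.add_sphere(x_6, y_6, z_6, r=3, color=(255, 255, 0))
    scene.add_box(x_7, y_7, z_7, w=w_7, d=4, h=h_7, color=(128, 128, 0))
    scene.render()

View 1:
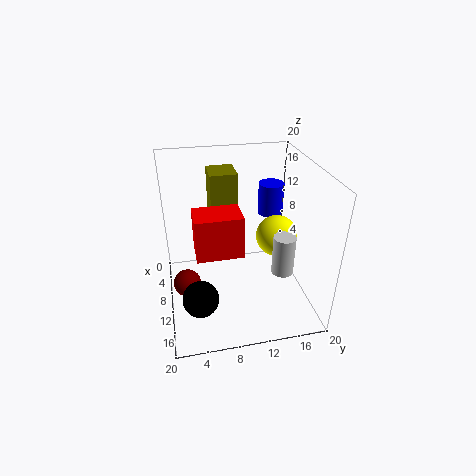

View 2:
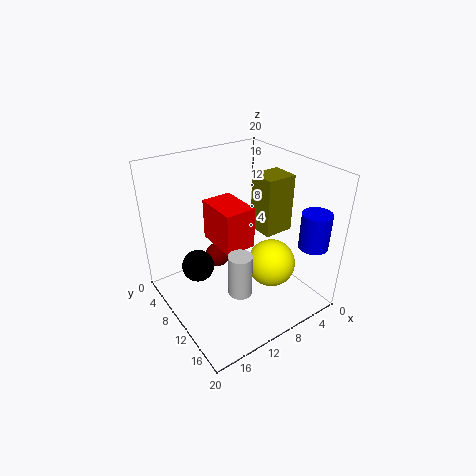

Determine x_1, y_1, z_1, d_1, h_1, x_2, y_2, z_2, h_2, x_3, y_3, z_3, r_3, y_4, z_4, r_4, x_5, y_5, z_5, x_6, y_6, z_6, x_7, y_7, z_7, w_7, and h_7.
x_1 = 7.5; y_1 = 4; z_1 = 8; d_1 = 6.5; h_1 = 6; x_2 = 2.5; y_2 = 17; z_2 = 9.5; h_2 = 5; x_3 = 13.5; y_3 = 15.5; z_3 = 6; r_3 = 1.5; y_4 = 2.5; z_4 = 2.5; r_4 = 2; x_5 = 13.5; y_5 = 4; z_5 = 3; x_6 = 9; y_6 = 16; z_6 = 9; x_7 = 1; y_7 = 7; z_7 = 9; w_7 = 4.5; h_7 = 8.5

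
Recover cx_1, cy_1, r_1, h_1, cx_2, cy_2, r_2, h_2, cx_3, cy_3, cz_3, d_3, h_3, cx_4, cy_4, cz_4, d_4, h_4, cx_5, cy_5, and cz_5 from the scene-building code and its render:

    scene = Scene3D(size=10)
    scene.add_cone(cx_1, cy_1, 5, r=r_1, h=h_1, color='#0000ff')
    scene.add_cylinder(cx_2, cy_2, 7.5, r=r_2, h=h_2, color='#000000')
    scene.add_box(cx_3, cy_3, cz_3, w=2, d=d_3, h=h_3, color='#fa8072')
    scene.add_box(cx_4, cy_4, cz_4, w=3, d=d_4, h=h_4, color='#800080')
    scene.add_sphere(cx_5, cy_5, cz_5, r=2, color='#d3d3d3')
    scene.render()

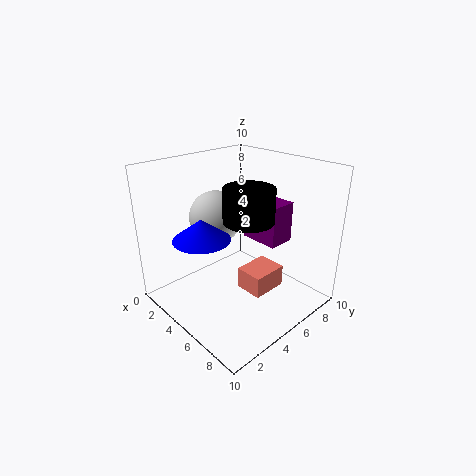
cx_1 = 3.5
cy_1 = 3
r_1 = 2
h_1 = 1.5
cx_2 = 7.5
cy_2 = 3.5
r_2 = 1.5
h_2 = 2
cx_3 = 5.5
cy_3 = 4.5
cz_3 = 1.5
d_3 = 2.5
h_3 = 1.5
cx_4 = 3.5
cy_4 = 7
cz_4 = 4
d_4 = 2
h_4 = 3
cx_5 = 2
cy_5 = 5.5
cz_5 = 5.5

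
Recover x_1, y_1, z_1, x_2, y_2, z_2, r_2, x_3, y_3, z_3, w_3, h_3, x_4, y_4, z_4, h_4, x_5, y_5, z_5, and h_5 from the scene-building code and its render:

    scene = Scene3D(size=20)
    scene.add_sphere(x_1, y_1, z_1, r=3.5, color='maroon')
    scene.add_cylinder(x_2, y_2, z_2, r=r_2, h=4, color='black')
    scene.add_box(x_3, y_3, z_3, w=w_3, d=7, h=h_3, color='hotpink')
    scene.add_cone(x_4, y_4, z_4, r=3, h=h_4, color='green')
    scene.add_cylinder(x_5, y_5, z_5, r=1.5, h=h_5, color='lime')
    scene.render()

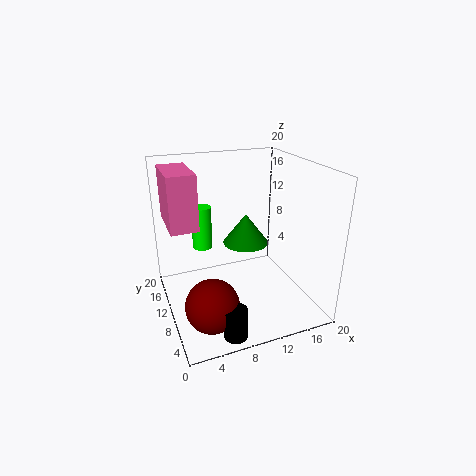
x_1 = 4.5
y_1 = 5
z_1 = 3.5
x_2 = 6.5
y_2 = 2
z_2 = 0.5
r_2 = 1.5
x_3 = 0.5
y_3 = 7.5
z_3 = 13
w_3 = 3.5
h_3 = 7
x_4 = 10.5
y_4 = 8.5
z_4 = 10
h_4 = 4
x_5 = 6.5
y_5 = 16
z_5 = 6.5
h_5 = 6.5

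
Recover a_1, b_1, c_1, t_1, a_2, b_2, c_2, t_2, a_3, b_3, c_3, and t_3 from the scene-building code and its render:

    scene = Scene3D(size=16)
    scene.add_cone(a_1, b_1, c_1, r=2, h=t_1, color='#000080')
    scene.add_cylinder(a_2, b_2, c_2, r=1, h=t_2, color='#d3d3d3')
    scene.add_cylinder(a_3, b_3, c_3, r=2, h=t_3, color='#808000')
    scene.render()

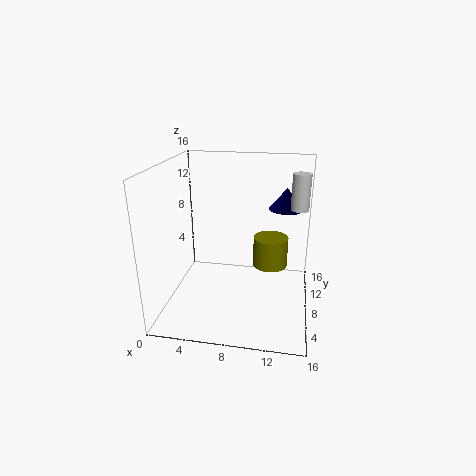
a_1 = 13; b_1 = 11.5; c_1 = 10.5; t_1 = 2.5; a_2 = 14.5; b_2 = 10; c_2 = 11; t_2 = 4; a_3 = 11.5; b_3 = 10; c_3 = 4; t_3 = 3.5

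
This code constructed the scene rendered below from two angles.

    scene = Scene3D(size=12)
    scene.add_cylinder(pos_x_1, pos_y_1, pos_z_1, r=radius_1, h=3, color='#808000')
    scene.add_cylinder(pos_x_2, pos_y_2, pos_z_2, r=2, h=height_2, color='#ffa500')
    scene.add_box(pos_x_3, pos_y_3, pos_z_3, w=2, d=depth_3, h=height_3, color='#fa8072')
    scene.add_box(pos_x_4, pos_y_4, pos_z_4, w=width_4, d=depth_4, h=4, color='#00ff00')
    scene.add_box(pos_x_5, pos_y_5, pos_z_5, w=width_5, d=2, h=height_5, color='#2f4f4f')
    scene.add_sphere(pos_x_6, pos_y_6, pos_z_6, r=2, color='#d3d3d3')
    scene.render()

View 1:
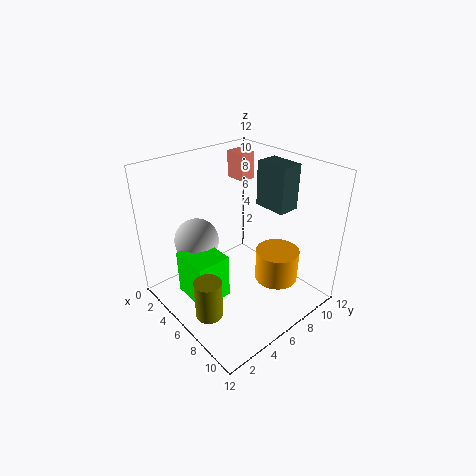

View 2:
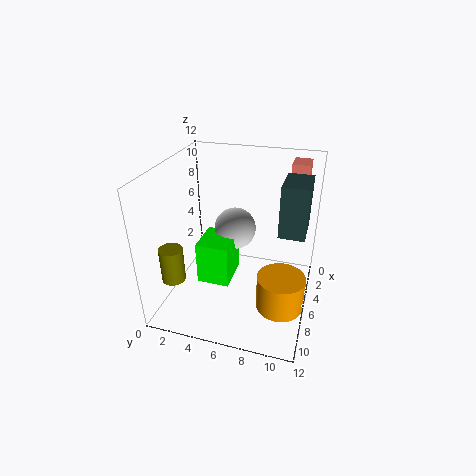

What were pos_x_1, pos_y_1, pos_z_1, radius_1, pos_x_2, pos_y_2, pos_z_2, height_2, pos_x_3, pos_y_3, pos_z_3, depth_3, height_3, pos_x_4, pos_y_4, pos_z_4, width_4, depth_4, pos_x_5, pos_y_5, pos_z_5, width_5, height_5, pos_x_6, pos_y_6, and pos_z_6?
pos_x_1 = 8.5; pos_y_1 = 1; pos_z_1 = 2.5; radius_1 = 1; pos_x_2 = 7; pos_y_2 = 10; pos_z_2 = 0.5; height_2 = 3; pos_x_3 = 0.5; pos_y_3 = 9.5; pos_z_3 = 9; depth_3 = 1.5; height_3 = 2.5; pos_x_4 = 2.5; pos_y_4 = 2; pos_z_4 = 0.5; width_4 = 3.5; depth_4 = 3; pos_x_5 = 4.5; pos_y_5 = 9.5; pos_z_5 = 7.5; width_5 = 3; height_5 = 4; pos_x_6 = 2; pos_y_6 = 4.5; pos_z_6 = 4.5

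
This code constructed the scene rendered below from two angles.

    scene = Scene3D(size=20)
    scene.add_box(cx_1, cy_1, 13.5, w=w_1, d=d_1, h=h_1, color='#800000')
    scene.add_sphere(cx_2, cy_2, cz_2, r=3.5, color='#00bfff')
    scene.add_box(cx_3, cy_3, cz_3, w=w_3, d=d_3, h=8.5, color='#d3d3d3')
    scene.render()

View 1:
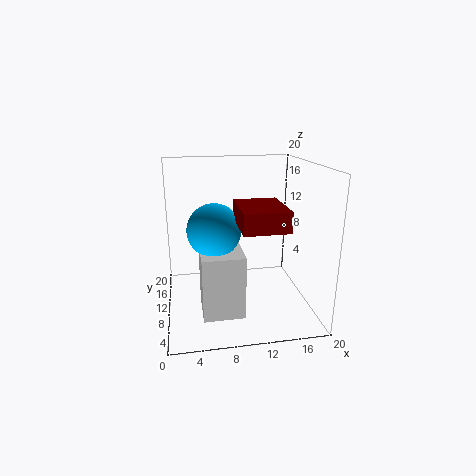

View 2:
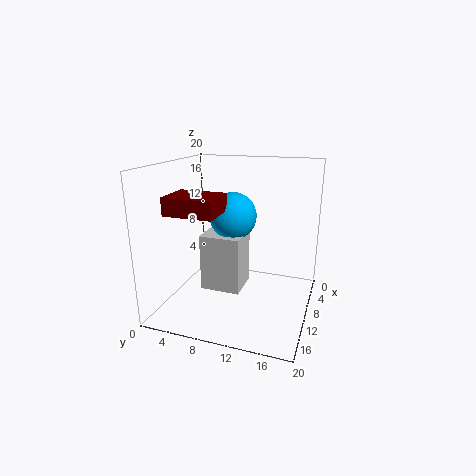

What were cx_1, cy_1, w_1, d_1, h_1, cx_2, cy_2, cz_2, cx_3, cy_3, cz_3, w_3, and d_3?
cx_1 = 9
cy_1 = 1
w_1 = 5.5
d_1 = 7
h_1 = 2.5
cx_2 = 6.5
cy_2 = 8
cz_2 = 12
cx_3 = 4.5
cy_3 = 4
cz_3 = 1
w_3 = 5.5
d_3 = 6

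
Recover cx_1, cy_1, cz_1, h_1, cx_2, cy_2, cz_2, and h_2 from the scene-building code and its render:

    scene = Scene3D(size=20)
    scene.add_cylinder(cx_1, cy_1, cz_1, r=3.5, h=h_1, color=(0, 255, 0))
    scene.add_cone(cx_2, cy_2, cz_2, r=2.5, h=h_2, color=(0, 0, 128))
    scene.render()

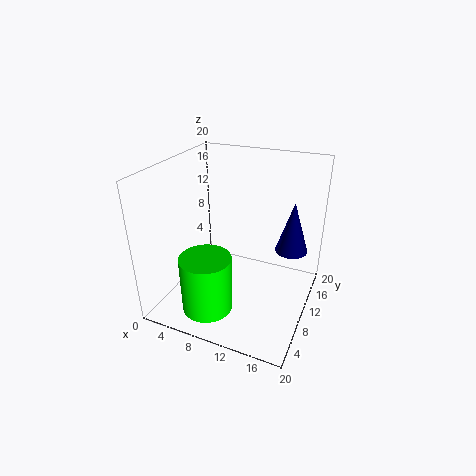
cx_1 = 7.5; cy_1 = 5; cz_1 = 1; h_1 = 8; cx_2 = 16; cy_2 = 17; cz_2 = 5.5; h_2 = 8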